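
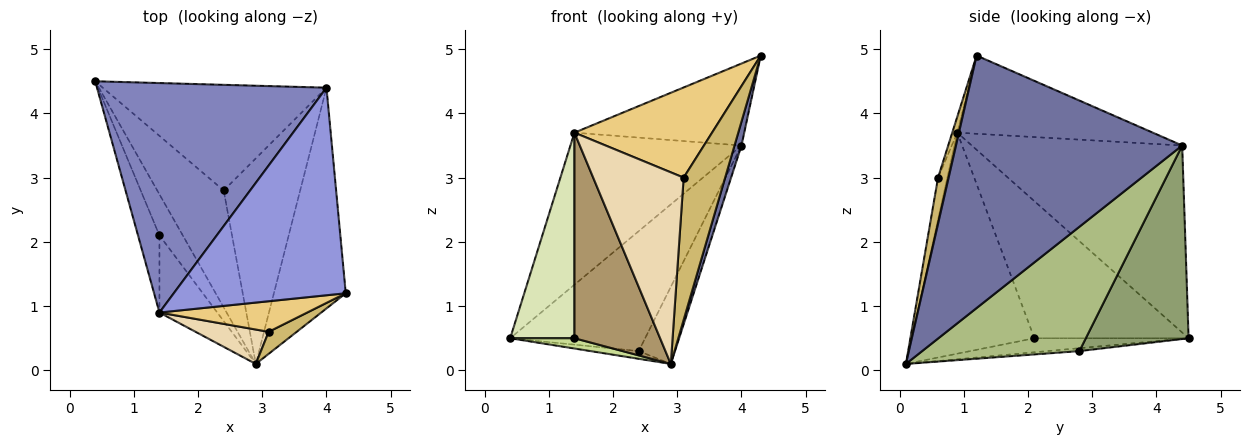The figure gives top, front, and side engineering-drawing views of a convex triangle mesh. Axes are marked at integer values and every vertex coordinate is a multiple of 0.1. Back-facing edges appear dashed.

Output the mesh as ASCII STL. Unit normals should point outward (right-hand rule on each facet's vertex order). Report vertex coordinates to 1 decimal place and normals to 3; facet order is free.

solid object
 facet normal 0.961 -0.030 -0.274
  outer loop
   vertex 4.0 4.4 3.5
   vertex 4.3 1.2 4.9
   vertex 2.9 0.1 0.1
  endloop
 endfacet
 facet normal -0.562 0.457 0.690
  outer loop
   vertex 1.4 0.9 3.7
   vertex 4.0 4.4 3.5
   vertex 0.4 4.5 0.5
  endloop
 endfacet
 facet normal -0.389 0.338 0.857
  outer loop
   vertex 1.4 0.9 3.7
   vertex 4.3 1.2 4.9
   vertex 4.0 4.4 3.5
  endloop
 endfacet
 facet normal -0.044 0.066 -0.997
  outer loop
   vertex 2.4 2.8 0.3
   vertex 2.9 0.1 0.1
   vertex 0.4 4.5 0.5
  endloop
 endfacet
 facet normal 0.496 0.651 -0.574
  outer loop
   vertex 2.4 2.8 0.3
   vertex 0.4 4.5 0.5
   vertex 4.0 4.4 3.5
  endloop
 endfacet
 facet normal 0.836 0.193 -0.514
  outer loop
   vertex 2.4 2.8 0.3
   vertex 4.0 4.4 3.5
   vertex 2.9 0.1 0.1
  endloop
 endfacet
 facet normal -0.503 -0.210 -0.838
  outer loop
   vertex 1.4 2.1 0.5
   vertex 0.4 4.5 0.5
   vertex 2.9 0.1 0.1
  endloop
 endfacet
 facet normal -0.914 -0.381 -0.143
  outer loop
   vertex 1.4 2.1 0.5
   vertex 1.4 0.9 3.7
   vertex 0.4 4.5 0.5
  endloop
 endfacet
 facet normal -0.802 -0.559 -0.210
  outer loop
   vertex 1.4 2.1 0.5
   vertex 2.9 0.1 0.1
   vertex 1.4 0.9 3.7
  endloop
 endfacet
 facet normal 0.244 -0.958 0.148
  outer loop
   vertex 3.1 0.6 3.0
   vertex 2.9 0.1 0.1
   vertex 4.3 1.2 4.9
  endloop
 endfacet
 facet normal -0.035 -0.946 0.321
  outer loop
   vertex 3.1 0.6 3.0
   vertex 4.3 1.2 4.9
   vertex 1.4 0.9 3.7
  endloop
 endfacet
 facet normal -0.100 -0.979 0.176
  outer loop
   vertex 3.1 0.6 3.0
   vertex 1.4 0.9 3.7
   vertex 2.9 0.1 0.1
  endloop
 endfacet
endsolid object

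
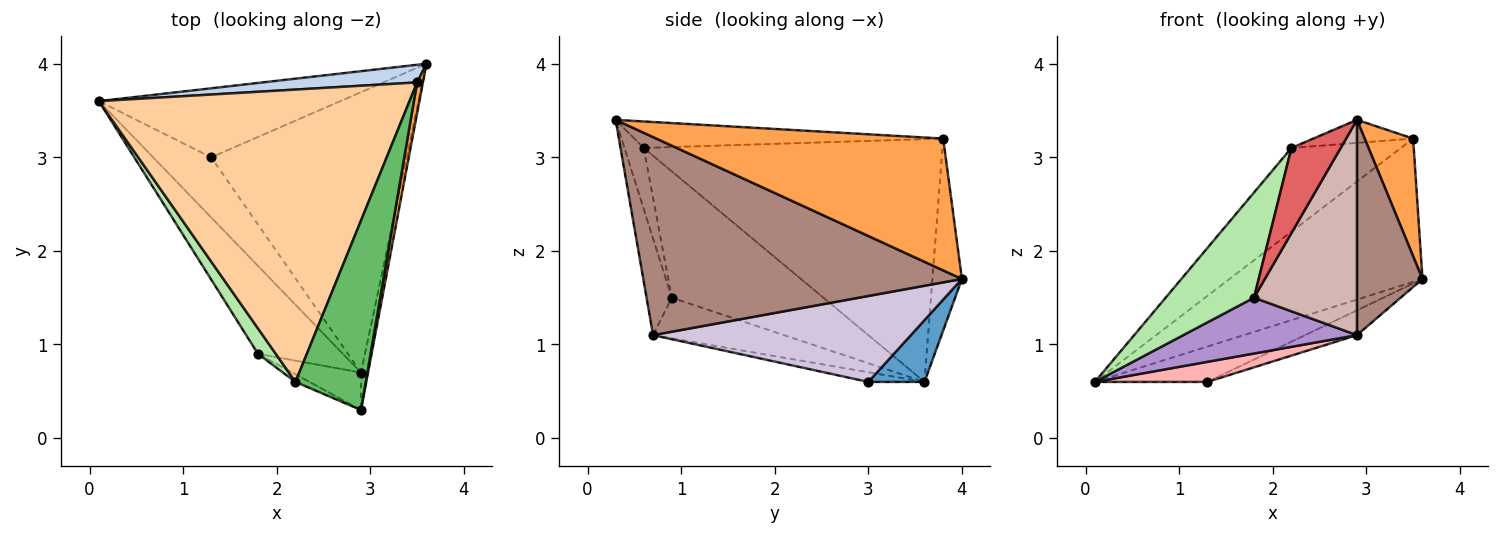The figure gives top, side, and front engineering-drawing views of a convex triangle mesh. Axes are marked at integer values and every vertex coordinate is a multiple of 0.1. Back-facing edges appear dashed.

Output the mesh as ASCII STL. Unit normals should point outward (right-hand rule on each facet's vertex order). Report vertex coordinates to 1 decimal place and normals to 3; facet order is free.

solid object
 facet normal 0.222 0.444 -0.868
  outer loop
   vertex 1.3 3.0 0.6
   vertex 0.1 3.6 0.6
   vertex 3.6 4.0 1.7
  endloop
 endfacet
 facet normal -0.150 0.981 0.121
  outer loop
   vertex 3.5 3.8 3.2
   vertex 3.6 4.0 1.7
   vertex 0.1 3.6 0.6
  endloop
 endfacet
 facet normal 0.985 -0.166 0.043
  outer loop
   vertex 3.5 3.8 3.2
   vertex 2.9 0.3 3.4
   vertex 3.6 4.0 1.7
  endloop
 endfacet
 facet normal -0.601 0.220 0.769
  outer loop
   vertex 2.2 0.6 3.1
   vertex 3.5 3.8 3.2
   vertex 0.1 3.6 0.6
  endloop
 endfacet
 facet normal -0.350 0.113 0.930
  outer loop
   vertex 2.2 0.6 3.1
   vertex 2.9 0.3 3.4
   vertex 3.5 3.8 3.2
  endloop
 endfacet
 facet normal -0.858 -0.500 0.121
  outer loop
   vertex 2.2 0.6 3.1
   vertex 0.1 3.6 0.6
   vertex 1.8 0.9 1.5
  endloop
 endfacet
 facet normal -0.362 -0.928 -0.084
  outer loop
   vertex 2.2 0.6 3.1
   vertex 1.8 0.9 1.5
   vertex 2.9 0.3 3.4
  endloop
 endfacet
 facet normal -0.156 -0.312 -0.937
  outer loop
   vertex 2.9 0.7 1.1
   vertex 0.1 3.6 0.6
   vertex 1.3 3.0 0.6
  endloop
 endfacet
 facet normal -0.375 -0.497 -0.783
  outer loop
   vertex 2.9 0.7 1.1
   vertex 1.8 0.9 1.5
   vertex 0.1 3.6 0.6
  endloop
 endfacet
 facet normal 0.401 0.081 -0.912
  outer loop
   vertex 2.9 0.7 1.1
   vertex 1.3 3.0 0.6
   vertex 3.6 4.0 1.7
  endloop
 endfacet
 facet normal 0.979 -0.201 -0.035
  outer loop
   vertex 2.9 0.7 1.1
   vertex 3.6 4.0 1.7
   vertex 2.9 0.3 3.4
  endloop
 endfacet
 facet normal -0.235 -0.958 -0.167
  outer loop
   vertex 2.9 0.7 1.1
   vertex 2.9 0.3 3.4
   vertex 1.8 0.9 1.5
  endloop
 endfacet
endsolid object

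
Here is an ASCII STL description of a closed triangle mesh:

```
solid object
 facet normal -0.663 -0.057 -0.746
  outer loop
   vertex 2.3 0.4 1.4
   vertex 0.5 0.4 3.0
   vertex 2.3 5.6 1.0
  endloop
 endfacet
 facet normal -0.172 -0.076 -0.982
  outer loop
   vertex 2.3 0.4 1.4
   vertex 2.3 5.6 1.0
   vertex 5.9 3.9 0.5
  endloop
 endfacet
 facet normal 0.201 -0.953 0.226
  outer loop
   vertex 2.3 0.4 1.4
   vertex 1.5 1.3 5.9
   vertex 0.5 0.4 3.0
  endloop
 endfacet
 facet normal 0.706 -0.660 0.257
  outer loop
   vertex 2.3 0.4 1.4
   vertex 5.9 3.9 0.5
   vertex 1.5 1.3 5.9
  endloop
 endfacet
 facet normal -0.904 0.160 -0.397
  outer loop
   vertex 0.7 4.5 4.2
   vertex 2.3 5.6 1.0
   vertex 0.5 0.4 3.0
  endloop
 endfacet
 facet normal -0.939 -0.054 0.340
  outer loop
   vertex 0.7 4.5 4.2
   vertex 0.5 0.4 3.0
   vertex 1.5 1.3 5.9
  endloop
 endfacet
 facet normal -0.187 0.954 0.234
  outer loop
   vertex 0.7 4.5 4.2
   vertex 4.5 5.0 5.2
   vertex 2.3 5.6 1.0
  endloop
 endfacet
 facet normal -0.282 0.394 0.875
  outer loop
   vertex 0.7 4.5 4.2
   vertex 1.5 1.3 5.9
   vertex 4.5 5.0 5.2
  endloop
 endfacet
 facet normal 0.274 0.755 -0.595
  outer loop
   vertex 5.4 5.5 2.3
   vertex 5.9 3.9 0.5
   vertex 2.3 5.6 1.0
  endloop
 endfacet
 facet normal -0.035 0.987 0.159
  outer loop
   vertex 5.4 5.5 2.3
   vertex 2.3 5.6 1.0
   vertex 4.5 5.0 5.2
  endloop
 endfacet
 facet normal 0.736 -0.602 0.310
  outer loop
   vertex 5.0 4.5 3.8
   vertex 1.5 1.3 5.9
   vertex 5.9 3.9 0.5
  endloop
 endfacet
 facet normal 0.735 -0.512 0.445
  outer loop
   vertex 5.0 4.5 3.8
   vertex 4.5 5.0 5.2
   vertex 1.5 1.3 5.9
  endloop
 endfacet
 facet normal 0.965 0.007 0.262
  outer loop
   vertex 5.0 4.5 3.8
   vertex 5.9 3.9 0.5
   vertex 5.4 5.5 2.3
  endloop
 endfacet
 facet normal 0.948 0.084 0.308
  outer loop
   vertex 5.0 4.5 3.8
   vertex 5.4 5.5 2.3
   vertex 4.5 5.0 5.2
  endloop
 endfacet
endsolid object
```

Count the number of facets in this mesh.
14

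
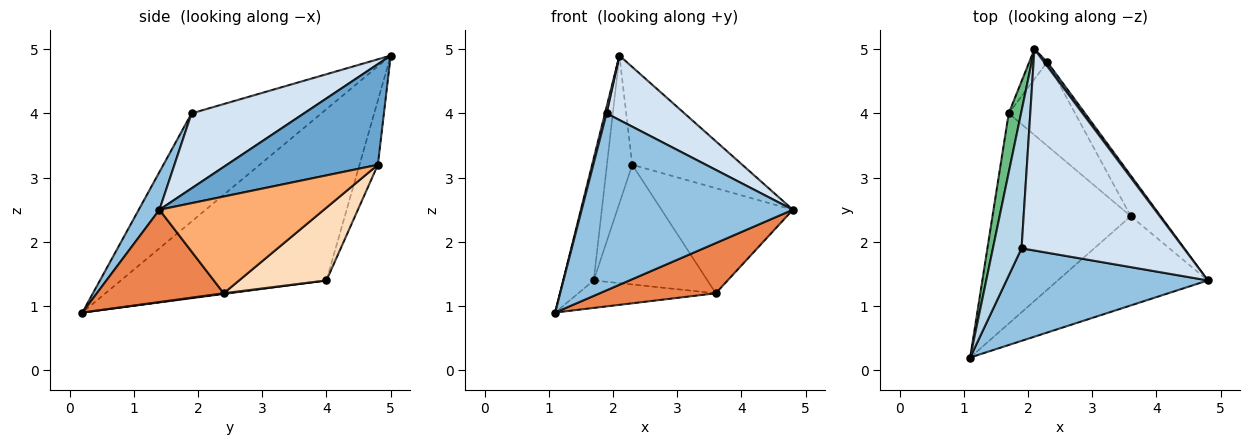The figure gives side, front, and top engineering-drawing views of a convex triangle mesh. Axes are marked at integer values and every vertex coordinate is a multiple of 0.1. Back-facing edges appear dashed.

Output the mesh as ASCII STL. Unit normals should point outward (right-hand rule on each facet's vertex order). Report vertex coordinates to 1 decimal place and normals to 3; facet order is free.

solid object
 facet normal 0.808 0.589 0.026
  outer loop
   vertex 2.3 4.8 3.2
   vertex 2.1 5.0 4.9
   vertex 4.8 1.4 2.5
  endloop
 endfacet
 facet normal 0.087 -0.883 0.462
  outer loop
   vertex 1.9 1.9 4.0
   vertex 1.1 0.2 0.9
   vertex 4.8 1.4 2.5
  endloop
 endfacet
 facet normal -0.967 -0.012 0.256
  outer loop
   vertex 1.9 1.9 4.0
   vertex 2.1 5.0 4.9
   vertex 1.1 0.2 0.9
  endloop
 endfacet
 facet normal 0.403 -0.279 0.872
  outer loop
   vertex 1.9 1.9 4.0
   vertex 4.8 1.4 2.5
   vertex 2.1 5.0 4.9
  endloop
 endfacet
 facet normal 0.472 -0.432 -0.768
  outer loop
   vertex 3.6 2.4 1.2
   vertex 4.8 1.4 2.5
   vertex 1.1 0.2 0.9
  endloop
 endfacet
 facet normal 0.760 0.607 -0.234
  outer loop
   vertex 3.6 2.4 1.2
   vertex 2.3 4.8 3.2
   vertex 4.8 1.4 2.5
  endloop
 endfacet
 facet normal 0.005 0.130 -0.992
  outer loop
   vertex 1.7 4.0 1.4
   vertex 3.6 2.4 1.2
   vertex 1.1 0.2 0.9
  endloop
 endfacet
 facet normal 0.533 0.693 -0.486
  outer loop
   vertex 1.7 4.0 1.4
   vertex 2.3 4.8 3.2
   vertex 3.6 2.4 1.2
  endloop
 endfacet
 facet normal -0.987 0.146 0.071
  outer loop
   vertex 1.7 4.0 1.4
   vertex 1.1 0.2 0.9
   vertex 2.1 5.0 4.9
  endloop
 endfacet
 facet normal -0.579 0.799 -0.162
  outer loop
   vertex 1.7 4.0 1.4
   vertex 2.1 5.0 4.9
   vertex 2.3 4.8 3.2
  endloop
 endfacet
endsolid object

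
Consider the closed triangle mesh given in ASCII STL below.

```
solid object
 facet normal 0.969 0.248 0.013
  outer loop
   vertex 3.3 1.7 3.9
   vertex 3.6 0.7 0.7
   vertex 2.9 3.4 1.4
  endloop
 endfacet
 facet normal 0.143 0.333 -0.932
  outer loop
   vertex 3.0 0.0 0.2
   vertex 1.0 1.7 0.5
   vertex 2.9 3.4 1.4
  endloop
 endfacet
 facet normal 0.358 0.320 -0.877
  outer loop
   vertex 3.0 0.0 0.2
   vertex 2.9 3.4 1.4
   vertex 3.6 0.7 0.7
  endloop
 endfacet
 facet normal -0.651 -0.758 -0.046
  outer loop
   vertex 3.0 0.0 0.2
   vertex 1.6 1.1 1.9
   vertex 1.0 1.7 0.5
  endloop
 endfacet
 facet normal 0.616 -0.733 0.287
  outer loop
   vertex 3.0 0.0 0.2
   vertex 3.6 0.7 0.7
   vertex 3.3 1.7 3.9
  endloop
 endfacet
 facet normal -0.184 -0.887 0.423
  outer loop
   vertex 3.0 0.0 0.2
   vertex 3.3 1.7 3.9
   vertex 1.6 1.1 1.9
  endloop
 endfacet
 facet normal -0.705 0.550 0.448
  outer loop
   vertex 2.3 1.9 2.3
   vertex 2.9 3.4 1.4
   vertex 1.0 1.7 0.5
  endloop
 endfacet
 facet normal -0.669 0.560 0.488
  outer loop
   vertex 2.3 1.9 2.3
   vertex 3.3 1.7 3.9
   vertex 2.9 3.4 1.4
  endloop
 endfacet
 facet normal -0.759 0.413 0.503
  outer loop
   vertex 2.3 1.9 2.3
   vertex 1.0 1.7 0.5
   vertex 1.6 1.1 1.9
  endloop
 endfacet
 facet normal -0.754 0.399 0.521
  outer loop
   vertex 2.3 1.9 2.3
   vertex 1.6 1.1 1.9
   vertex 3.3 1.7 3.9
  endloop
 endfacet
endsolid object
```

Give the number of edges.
15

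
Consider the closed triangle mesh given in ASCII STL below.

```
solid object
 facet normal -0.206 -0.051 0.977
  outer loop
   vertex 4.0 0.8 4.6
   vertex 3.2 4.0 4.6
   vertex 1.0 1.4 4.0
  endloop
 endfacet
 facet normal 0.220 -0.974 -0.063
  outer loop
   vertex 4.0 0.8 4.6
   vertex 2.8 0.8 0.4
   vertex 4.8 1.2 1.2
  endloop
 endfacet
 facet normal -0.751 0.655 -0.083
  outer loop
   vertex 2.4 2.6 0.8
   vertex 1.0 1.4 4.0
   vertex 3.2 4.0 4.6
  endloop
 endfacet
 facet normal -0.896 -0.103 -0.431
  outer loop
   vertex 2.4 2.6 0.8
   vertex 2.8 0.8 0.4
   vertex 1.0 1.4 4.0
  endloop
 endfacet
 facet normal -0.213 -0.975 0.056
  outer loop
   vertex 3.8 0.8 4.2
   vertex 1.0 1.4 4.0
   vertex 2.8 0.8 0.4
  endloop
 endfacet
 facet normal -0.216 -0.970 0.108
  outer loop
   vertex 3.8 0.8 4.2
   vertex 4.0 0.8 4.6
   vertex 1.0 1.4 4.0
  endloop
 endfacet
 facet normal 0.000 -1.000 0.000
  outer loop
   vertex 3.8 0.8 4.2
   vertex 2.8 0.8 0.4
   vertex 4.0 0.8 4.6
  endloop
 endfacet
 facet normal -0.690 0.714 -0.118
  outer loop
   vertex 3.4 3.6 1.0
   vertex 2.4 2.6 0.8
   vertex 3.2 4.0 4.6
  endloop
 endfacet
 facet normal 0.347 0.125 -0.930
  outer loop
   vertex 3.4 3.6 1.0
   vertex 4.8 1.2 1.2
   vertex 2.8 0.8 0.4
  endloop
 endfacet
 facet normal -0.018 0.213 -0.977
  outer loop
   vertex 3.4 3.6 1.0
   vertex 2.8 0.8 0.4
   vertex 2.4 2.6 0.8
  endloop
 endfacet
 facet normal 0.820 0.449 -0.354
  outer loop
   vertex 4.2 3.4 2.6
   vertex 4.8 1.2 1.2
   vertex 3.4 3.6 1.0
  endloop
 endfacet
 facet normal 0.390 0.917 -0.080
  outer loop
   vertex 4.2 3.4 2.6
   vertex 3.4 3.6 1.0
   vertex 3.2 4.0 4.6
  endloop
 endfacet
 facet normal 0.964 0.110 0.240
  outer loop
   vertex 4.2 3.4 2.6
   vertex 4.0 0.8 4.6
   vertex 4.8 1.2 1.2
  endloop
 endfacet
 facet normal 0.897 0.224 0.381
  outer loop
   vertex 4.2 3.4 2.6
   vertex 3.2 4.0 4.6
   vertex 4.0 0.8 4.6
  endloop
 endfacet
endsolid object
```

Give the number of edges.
21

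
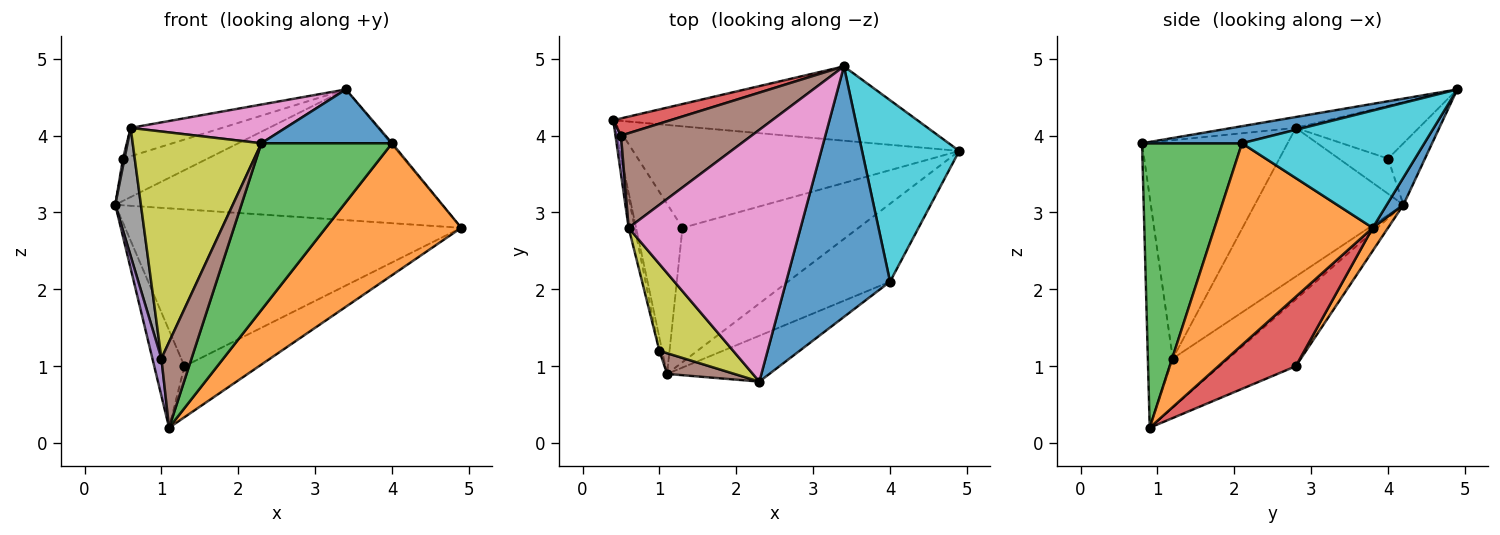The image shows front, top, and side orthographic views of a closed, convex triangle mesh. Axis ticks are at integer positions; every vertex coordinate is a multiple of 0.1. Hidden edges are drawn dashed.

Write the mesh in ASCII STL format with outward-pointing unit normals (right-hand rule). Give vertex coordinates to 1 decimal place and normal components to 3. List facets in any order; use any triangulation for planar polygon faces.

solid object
 facet normal 0.044 0.868 -0.494
  outer loop
   vertex 3.4 4.9 4.6
   vertex 4.9 3.8 2.8
   vertex 0.4 4.2 3.1
  endloop
 endfacet
 facet normal 0.038 0.839 -0.543
  outer loop
   vertex 1.3 2.8 1.0
   vertex 0.4 4.2 3.1
   vertex 4.9 3.8 2.8
  endloop
 endfacet
 facet normal -0.781 0.310 -0.542
  outer loop
   vertex 1.3 2.8 1.0
   vertex 1.1 0.9 0.2
   vertex 0.4 4.2 3.1
  endloop
 endfacet
 facet normal 0.346 0.333 -0.877
  outer loop
   vertex 1.3 2.8 1.0
   vertex 4.9 3.8 2.8
   vertex 1.1 0.9 0.2
  endloop
 endfacet
 facet normal -0.986 -0.160 -0.056
  outer loop
   vertex 1.0 1.2 1.1
   vertex 0.4 4.2 3.1
   vertex 1.1 0.9 0.2
  endloop
 endfacet
 facet normal -0.627 -0.757 0.183
  outer loop
   vertex 1.0 1.2 1.1
   vertex 1.1 0.9 0.2
   vertex 2.3 0.8 3.9
  endloop
 endfacet
 facet normal -0.062 -0.152 0.986
  outer loop
   vertex 0.6 2.8 4.1
   vertex 2.3 0.8 3.9
   vertex 3.4 4.9 4.6
  endloop
 endfacet
 facet normal -0.985 -0.170 -0.041
  outer loop
   vertex 0.6 2.8 4.1
   vertex 0.4 4.2 3.1
   vertex 1.0 1.2 1.1
  endloop
 endfacet
 facet normal -0.726 -0.642 0.246
  outer loop
   vertex 0.6 2.8 4.1
   vertex 1.0 1.2 1.1
   vertex 2.3 0.8 3.9
  endloop
 endfacet
 facet normal 0.770 0.005 0.638
  outer loop
   vertex 4.0 2.1 3.9
   vertex 4.9 3.8 2.8
   vertex 3.4 4.9 4.6
  endloop
 endfacet
 facet normal 0.159 -0.207 0.965
  outer loop
   vertex 4.0 2.1 3.9
   vertex 3.4 4.9 4.6
   vertex 2.3 0.8 3.9
  endloop
 endfacet
 facet normal 0.709 -0.607 -0.359
  outer loop
   vertex 4.0 2.1 3.9
   vertex 1.1 0.9 0.2
   vertex 4.9 3.8 2.8
  endloop
 endfacet
 facet normal 0.593 -0.776 -0.213
  outer loop
   vertex 4.0 2.1 3.9
   vertex 2.3 0.8 3.9
   vertex 1.1 0.9 0.2
  endloop
 endfacet
 facet normal -0.375 0.859 0.349
  outer loop
   vertex 0.5 4.0 3.7
   vertex 3.4 4.9 4.6
   vertex 0.4 4.2 3.1
  endloop
 endfacet
 facet normal -0.988 -0.031 0.154
  outer loop
   vertex 0.5 4.0 3.7
   vertex 0.4 4.2 3.1
   vertex 0.6 2.8 4.1
  endloop
 endfacet
 facet normal -0.360 0.268 0.894
  outer loop
   vertex 0.5 4.0 3.7
   vertex 0.6 2.8 4.1
   vertex 3.4 4.9 4.6
  endloop
 endfacet
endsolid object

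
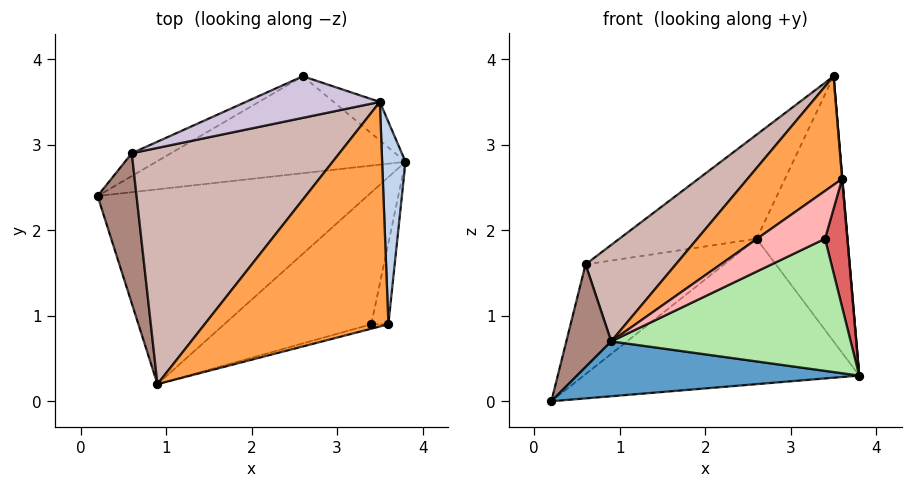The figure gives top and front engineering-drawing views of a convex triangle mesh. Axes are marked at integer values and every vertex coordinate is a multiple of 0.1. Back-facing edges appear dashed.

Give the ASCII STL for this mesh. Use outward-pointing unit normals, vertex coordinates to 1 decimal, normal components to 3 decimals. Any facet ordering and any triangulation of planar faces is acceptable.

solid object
 facet normal 0.110 -0.270 -0.957
  outer loop
   vertex 0.9 0.2 0.7
   vertex 0.2 2.4 0.0
   vertex 3.8 2.8 0.3
  endloop
 endfacet
 facet normal 0.996 -0.001 0.086
  outer loop
   vertex 3.6 0.9 2.6
   vertex 3.8 2.8 0.3
   vertex 3.5 3.5 3.8
  endloop
 endfacet
 facet normal -0.462 -0.386 0.798
  outer loop
   vertex 3.6 0.9 2.6
   vertex 3.5 3.5 3.8
   vertex 0.9 0.2 0.7
  endloop
 endfacet
 facet normal -0.046 0.831 -0.554
  outer loop
   vertex 2.6 3.8 1.9
   vertex 3.8 2.8 0.3
   vertex 0.2 2.4 0.0
  endloop
 endfacet
 facet normal 0.535 0.836 -0.121
  outer loop
   vertex 2.6 3.8 1.9
   vertex 3.5 3.5 3.8
   vertex 3.8 2.8 0.3
  endloop
 endfacet
 facet normal 0.473 -0.624 -0.622
  outer loop
   vertex 3.4 0.9 1.9
   vertex 0.9 0.2 0.7
   vertex 3.8 2.8 0.3
  endloop
 endfacet
 facet normal 0.882 -0.398 -0.252
  outer loop
   vertex 3.4 0.9 1.9
   vertex 3.8 2.8 0.3
   vertex 3.6 0.9 2.6
  endloop
 endfacet
 facet normal 0.307 -0.947 -0.088
  outer loop
   vertex 3.4 0.9 1.9
   vertex 3.6 0.9 2.6
   vertex 0.9 0.2 0.7
  endloop
 endfacet
 facet normal -0.379 0.906 -0.188
  outer loop
   vertex 0.6 2.9 1.6
   vertex 2.6 3.8 1.9
   vertex 0.2 2.4 0.0
  endloop
 endfacet
 facet normal -0.428 0.839 0.335
  outer loop
   vertex 0.6 2.9 1.6
   vertex 3.5 3.5 3.8
   vertex 2.6 3.8 1.9
  endloop
 endfacet
 facet normal -0.933 -0.203 0.297
  outer loop
   vertex 0.6 2.9 1.6
   vertex 0.2 2.4 0.0
   vertex 0.9 0.2 0.7
  endloop
 endfacet
 facet normal -0.529 -0.321 0.785
  outer loop
   vertex 0.6 2.9 1.6
   vertex 0.9 0.2 0.7
   vertex 3.5 3.5 3.8
  endloop
 endfacet
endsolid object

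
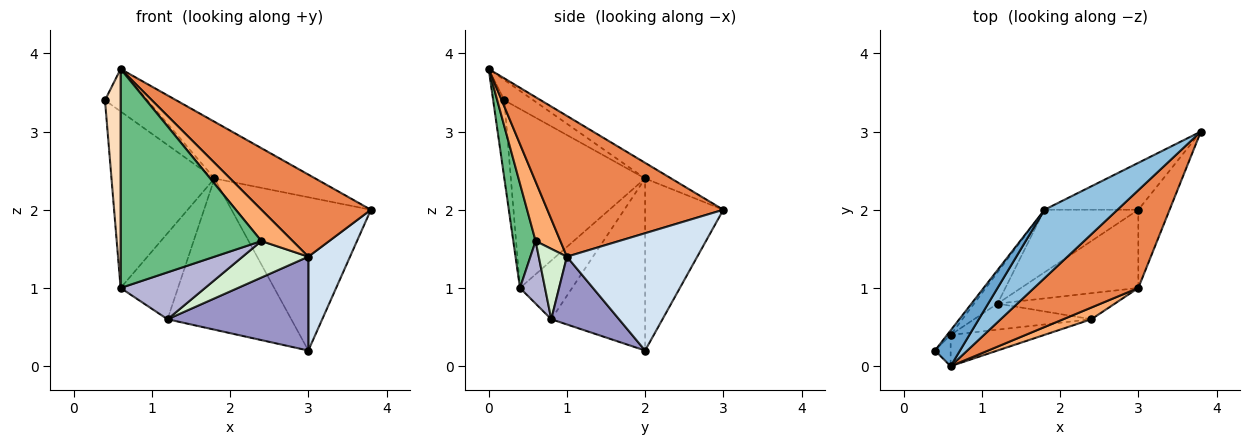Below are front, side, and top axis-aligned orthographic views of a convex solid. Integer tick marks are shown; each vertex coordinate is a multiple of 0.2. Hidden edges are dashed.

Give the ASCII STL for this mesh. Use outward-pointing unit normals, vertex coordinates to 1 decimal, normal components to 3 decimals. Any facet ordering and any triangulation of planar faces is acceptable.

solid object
 facet normal -0.464 0.678 0.571
  outer loop
   vertex 1.8 2.0 2.4
   vertex 0.4 0.2 3.4
   vertex 0.6 0.0 3.8
  endloop
 endfacet
 facet normal -0.163 0.630 0.760
  outer loop
   vertex 1.8 2.0 2.4
   vertex 0.6 0.0 3.8
   vertex 3.8 3.0 2.0
  endloop
 endfacet
 facet normal -0.473 0.843 -0.258
  outer loop
   vertex 1.8 2.0 2.4
   vertex 3.8 3.0 2.0
   vertex 3.0 2.0 0.2
  endloop
 endfacet
 facet normal 0.923 -0.295 -0.246
  outer loop
   vertex 3.0 1.0 1.4
   vertex 3.0 2.0 0.2
   vertex 3.8 3.0 2.0
  endloop
 endfacet
 facet normal 0.719 -0.447 0.532
  outer loop
   vertex 3.0 1.0 1.4
   vertex 3.8 3.0 2.0
   vertex 0.6 0.0 3.8
  endloop
 endfacet
 facet normal 0.595 -0.752 0.282
  outer loop
   vertex 3.0 1.0 1.4
   vertex 0.6 0.0 3.8
   vertex 2.4 0.6 1.6
  endloop
 endfacet
 facet normal -0.793 0.609 -0.015
  outer loop
   vertex 0.6 0.4 1.0
   vertex 0.4 0.2 3.4
   vertex 1.8 2.0 2.4
  endloop
 endfacet
 facet normal -0.577 -0.808 -0.115
  outer loop
   vertex 0.6 0.4 1.0
   vertex 0.6 0.0 3.8
   vertex 0.4 0.2 3.4
  endloop
 endfacet
 facet normal 0.155 -0.978 -0.140
  outer loop
   vertex 0.6 0.4 1.0
   vertex 2.4 0.6 1.6
   vertex 0.6 0.0 3.8
  endloop
 endfacet
 facet normal -0.574 0.757 -0.313
  outer loop
   vertex 1.2 0.8 0.6
   vertex 1.8 2.0 2.4
   vertex 3.0 2.0 0.2
  endloop
 endfacet
 facet normal -0.650 0.715 -0.260
  outer loop
   vertex 1.2 0.8 0.6
   vertex 0.6 0.4 1.0
   vertex 1.8 2.0 2.4
  endloop
 endfacet
 facet normal 0.329 -0.768 -0.549
  outer loop
   vertex 1.2 0.8 0.6
   vertex 3.0 1.0 1.4
   vertex 2.4 0.6 1.6
  endloop
 endfacet
 facet normal 0.347 -0.721 -0.600
  outer loop
   vertex 1.2 0.8 0.6
   vertex 3.0 2.0 0.2
   vertex 3.0 1.0 1.4
  endloop
 endfacet
 facet normal 0.251 -0.846 -0.470
  outer loop
   vertex 1.2 0.8 0.6
   vertex 2.4 0.6 1.6
   vertex 0.6 0.4 1.0
  endloop
 endfacet
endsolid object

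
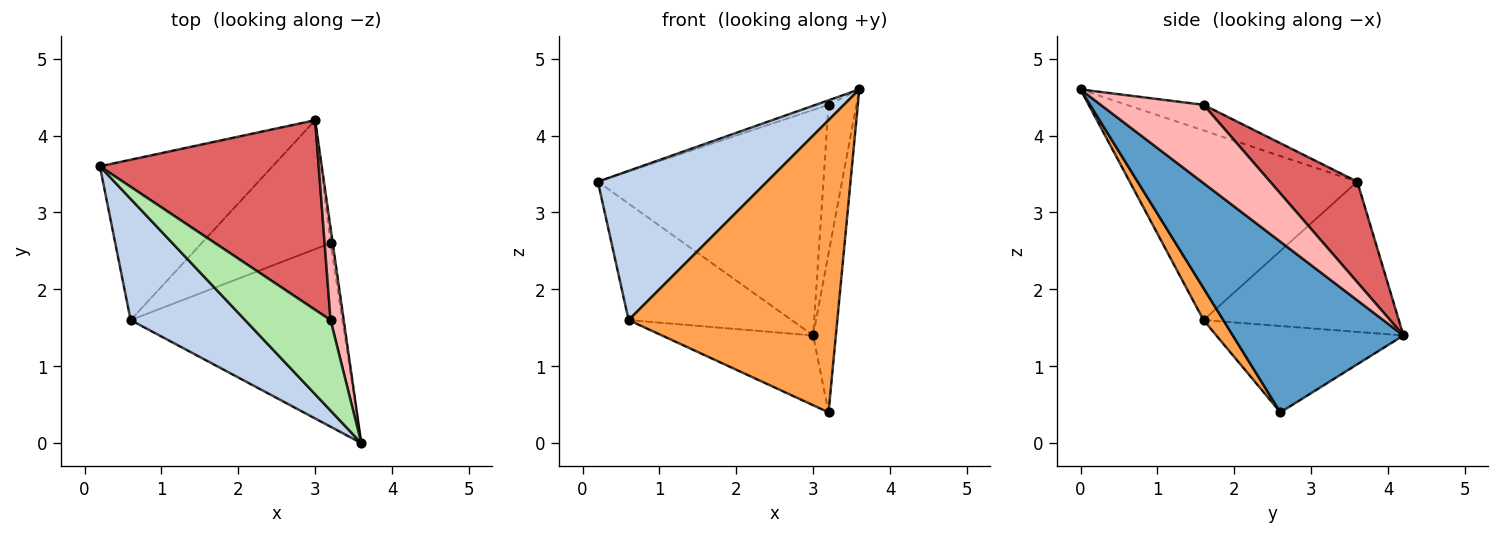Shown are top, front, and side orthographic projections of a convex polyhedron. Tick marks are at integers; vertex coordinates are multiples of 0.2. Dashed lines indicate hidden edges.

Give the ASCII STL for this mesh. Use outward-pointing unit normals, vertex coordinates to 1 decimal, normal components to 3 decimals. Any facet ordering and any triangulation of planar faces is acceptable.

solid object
 facet normal 0.991 0.132 -0.013
  outer loop
   vertex 3.2 2.6 0.4
   vertex 3.0 4.2 1.4
   vertex 3.6 0.0 4.6
  endloop
 endfacet
 facet normal -0.722 -0.537 0.436
  outer loop
   vertex 0.6 1.6 1.6
   vertex 3.6 0.0 4.6
   vertex 0.2 3.6 3.4
  endloop
 endfacet
 facet normal 0.080 -0.844 -0.530
  outer loop
   vertex 0.6 1.6 1.6
   vertex 3.2 2.6 0.4
   vertex 3.6 0.0 4.6
  endloop
 endfacet
 facet normal -0.576 0.480 -0.662
  outer loop
   vertex 0.6 1.6 1.6
   vertex 0.2 3.6 3.4
   vertex 3.0 4.2 1.4
  endloop
 endfacet
 facet normal -0.507 0.410 -0.758
  outer loop
   vertex 0.6 1.6 1.6
   vertex 3.0 4.2 1.4
   vertex 3.2 2.6 0.4
  endloop
 endfacet
 facet normal -0.287 0.048 0.957
  outer loop
   vertex 3.2 1.6 4.4
   vertex 0.2 3.6 3.4
   vertex 3.6 0.0 4.6
  endloop
 endfacet
 facet normal 0.284 0.734 0.617
  outer loop
   vertex 3.2 1.6 4.4
   vertex 3.0 4.2 1.4
   vertex 0.2 3.6 3.4
  endloop
 endfacet
 facet normal 0.953 0.258 0.160
  outer loop
   vertex 3.2 1.6 4.4
   vertex 3.6 0.0 4.6
   vertex 3.0 4.2 1.4
  endloop
 endfacet
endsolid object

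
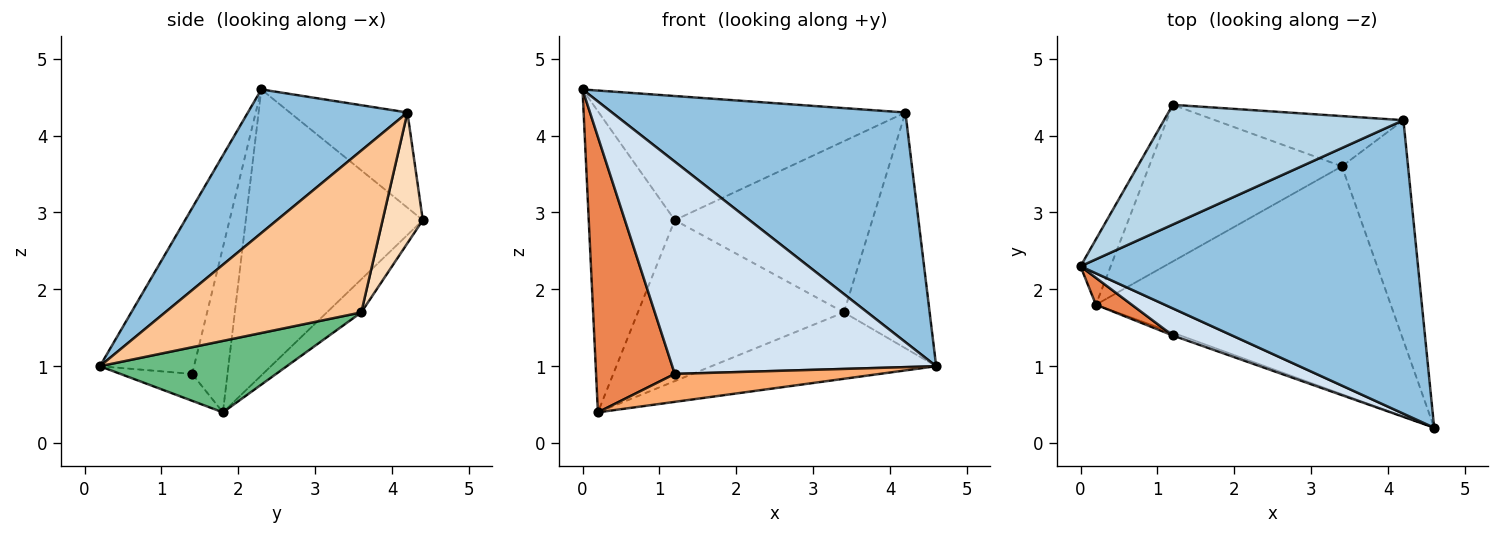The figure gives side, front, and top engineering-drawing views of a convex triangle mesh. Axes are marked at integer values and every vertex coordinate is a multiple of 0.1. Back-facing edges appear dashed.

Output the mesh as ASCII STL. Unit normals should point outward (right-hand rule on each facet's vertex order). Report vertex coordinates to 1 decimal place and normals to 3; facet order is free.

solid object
 facet normal -0.895 0.435 -0.094
  outer loop
   vertex 0.2 1.8 0.4
   vertex 0.0 2.3 4.6
   vertex 1.2 4.4 2.9
  endloop
 endfacet
 facet normal 0.318 -0.584 0.747
  outer loop
   vertex 4.2 4.2 4.3
   vertex 0.0 2.3 4.6
   vertex 4.6 0.2 1.0
  endloop
 endfacet
 facet normal -0.266 0.694 0.669
  outer loop
   vertex 4.2 4.2 4.3
   vertex 1.2 4.4 2.9
   vertex 0.0 2.3 4.6
  endloop
 endfacet
 facet normal -0.334 -0.935 0.119
  outer loop
   vertex 1.2 1.4 0.9
   vertex 4.6 0.2 1.0
   vertex 0.0 2.3 4.6
  endloop
 endfacet
 facet normal -0.408 -0.909 0.089
  outer loop
   vertex 1.2 1.4 0.9
   vertex 0.0 2.3 4.6
   vertex 0.2 1.8 0.4
  endloop
 endfacet
 facet normal -0.329 -0.940 -0.094
  outer loop
   vertex 1.2 1.4 0.9
   vertex 0.2 1.8 0.4
   vertex 4.6 0.2 1.0
  endloop
 endfacet
 facet normal 0.858 0.375 -0.351
  outer loop
   vertex 3.4 3.6 1.7
   vertex 4.2 4.2 4.3
   vertex 4.6 0.2 1.0
  endloop
 endfacet
 facet normal 0.192 0.942 -0.276
  outer loop
   vertex 3.4 3.6 1.7
   vertex 1.2 4.4 2.9
   vertex 4.2 4.2 4.3
  endloop
 endfacet
 facet normal 0.227 0.272 -0.935
  outer loop
   vertex 3.4 3.6 1.7
   vertex 4.6 0.2 1.0
   vertex 0.2 1.8 0.4
  endloop
 endfacet
 facet normal -0.119 0.712 -0.692
  outer loop
   vertex 3.4 3.6 1.7
   vertex 0.2 1.8 0.4
   vertex 1.2 4.4 2.9
  endloop
 endfacet
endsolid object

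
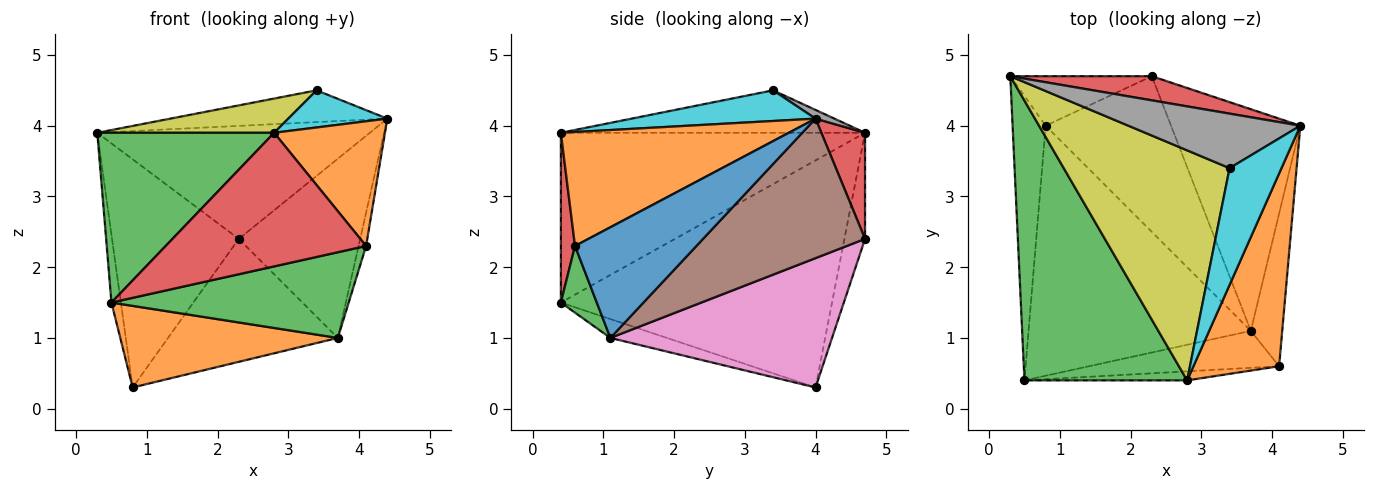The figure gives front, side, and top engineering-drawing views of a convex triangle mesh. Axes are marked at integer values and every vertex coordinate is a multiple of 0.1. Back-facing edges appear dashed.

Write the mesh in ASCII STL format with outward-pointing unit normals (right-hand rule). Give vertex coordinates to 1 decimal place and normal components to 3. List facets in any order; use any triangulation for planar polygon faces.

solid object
 facet normal -0.989 0.034 -0.144
  outer loop
   vertex 0.8 4.0 0.3
   vertex 0.5 0.4 1.5
   vertex 0.3 4.7 3.9
  endloop
 endfacet
 facet normal -0.080 -0.309 -0.948
  outer loop
   vertex 3.7 1.1 1.0
   vertex 0.5 0.4 1.5
   vertex 0.8 4.0 0.3
  endloop
 endfacet
 facet normal -0.666 -0.387 0.638
  outer loop
   vertex 2.8 0.4 3.9
   vertex 0.3 4.7 3.9
   vertex 0.5 0.4 1.5
  endloop
 endfacet
 facet normal 0.155 0.966 0.206
  outer loop
   vertex 2.3 4.7 2.4
   vertex 0.3 4.7 3.9
   vertex 4.4 4.0 4.1
  endloop
 endfacet
 facet normal -0.157 0.965 -0.209
  outer loop
   vertex 2.3 4.7 2.4
   vertex 0.8 4.0 0.3
   vertex 0.3 4.7 3.9
  endloop
 endfacet
 facet normal 0.643 0.482 -0.596
  outer loop
   vertex 2.3 4.7 2.4
   vertex 4.4 4.0 4.1
   vertex 3.7 1.1 1.0
  endloop
 endfacet
 facet normal 0.629 0.482 -0.610
  outer loop
   vertex 2.3 4.7 2.4
   vertex 3.7 1.1 1.0
   vertex 0.8 4.0 0.3
  endloop
 endfacet
 facet normal 0.044 0.503 0.863
  outer loop
   vertex 3.4 3.4 4.5
   vertex 4.4 4.0 4.1
   vertex 0.3 4.7 3.9
  endloop
 endfacet
 facet normal -0.245 -0.143 0.959
  outer loop
   vertex 3.4 3.4 4.5
   vertex 0.3 4.7 3.9
   vertex 2.8 0.4 3.9
  endloop
 endfacet
 facet normal 0.491 -0.264 0.830
  outer loop
   vertex 3.4 3.4 4.5
   vertex 2.8 0.4 3.9
   vertex 4.4 4.0 4.1
  endloop
 endfacet
 facet normal 0.960 0.060 -0.273
  outer loop
   vertex 4.1 0.6 2.3
   vertex 3.7 1.1 1.0
   vertex 4.4 4.0 4.1
  endloop
 endfacet
 facet normal 0.745 -0.362 0.560
  outer loop
   vertex 4.1 0.6 2.3
   vertex 4.4 4.0 4.1
   vertex 2.8 0.4 3.9
  endloop
 endfacet
 facet normal 0.138 -0.910 -0.392
  outer loop
   vertex 4.1 0.6 2.3
   vertex 0.5 0.4 1.5
   vertex 3.7 1.1 1.0
  endloop
 endfacet
 facet normal 0.070 -0.995 -0.067
  outer loop
   vertex 4.1 0.6 2.3
   vertex 2.8 0.4 3.9
   vertex 0.5 0.4 1.5
  endloop
 endfacet
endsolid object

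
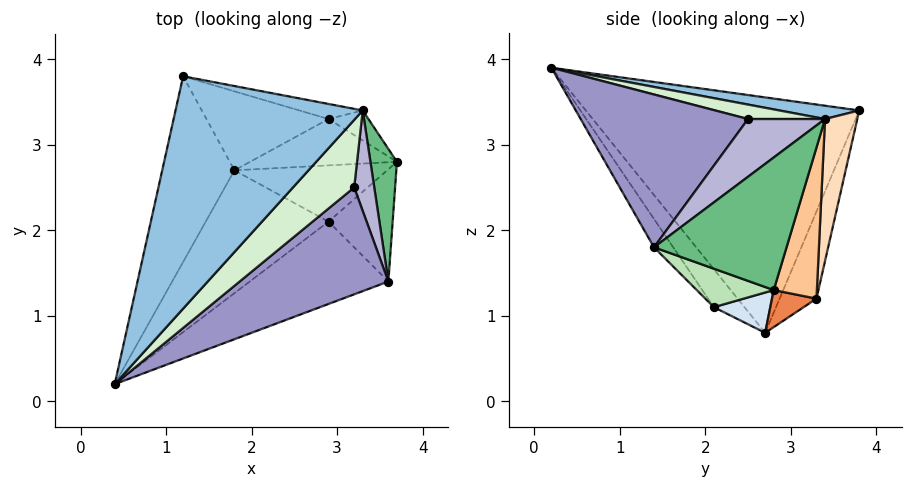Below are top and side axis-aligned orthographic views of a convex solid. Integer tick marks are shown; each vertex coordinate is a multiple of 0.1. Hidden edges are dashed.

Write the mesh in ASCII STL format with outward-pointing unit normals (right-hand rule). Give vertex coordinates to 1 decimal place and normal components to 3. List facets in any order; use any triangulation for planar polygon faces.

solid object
 facet normal -0.942 0.169 -0.289
  outer loop
   vertex 1.8 2.7 0.8
   vertex 0.4 0.2 3.9
   vertex 1.2 3.8 3.4
  endloop
 endfacet
 facet normal 0.070 0.122 0.990
  outer loop
   vertex 3.3 3.4 3.3
   vertex 1.2 3.8 3.4
   vertex 0.4 0.2 3.9
  endloop
 endfacet
 facet normal -0.207 -0.714 -0.669
  outer loop
   vertex 2.9 2.1 1.1
   vertex 0.4 0.2 3.9
   vertex 1.8 2.7 0.8
  endloop
 endfacet
 facet normal 0.255 -0.015 -0.967
  outer loop
   vertex 2.9 2.1 1.1
   vertex 1.8 2.7 0.8
   vertex 3.7 2.8 1.3
  endloop
 endfacet
 facet normal 0.240 0.194 -0.951
  outer loop
   vertex 2.9 3.3 1.2
   vertex 3.7 2.8 1.3
   vertex 1.8 2.7 0.8
  endloop
 endfacet
 facet normal -0.307 0.849 -0.430
  outer loop
   vertex 2.9 3.3 1.2
   vertex 1.8 2.7 0.8
   vertex 1.2 3.8 3.4
  endloop
 endfacet
 facet normal 0.537 0.831 -0.142
  outer loop
   vertex 2.9 3.3 1.2
   vertex 3.3 3.4 3.3
   vertex 3.7 2.8 1.3
  endloop
 endfacet
 facet normal 0.183 0.980 -0.081
  outer loop
   vertex 2.9 3.3 1.2
   vertex 1.2 3.8 3.4
   vertex 3.3 3.4 3.3
  endloop
 endfacet
 facet normal 0.981 0.000 0.196
  outer loop
   vertex 3.6 1.4 1.8
   vertex 3.7 2.8 1.3
   vertex 3.3 3.4 3.3
  endloop
 endfacet
 facet normal -0.130 -0.763 -0.633
  outer loop
   vertex 3.6 1.4 1.8
   vertex 0.4 0.2 3.9
   vertex 2.9 2.1 1.1
  endloop
 endfacet
 facet normal 0.487 -0.324 -0.811
  outer loop
   vertex 3.6 1.4 1.8
   vertex 2.9 2.1 1.1
   vertex 3.7 2.8 1.3
  endloop
 endfacet
 facet normal 0.229 -0.025 0.973
  outer loop
   vertex 3.2 2.5 3.3
   vertex 3.3 3.4 3.3
   vertex 0.4 0.2 3.9
  endloop
 endfacet
 facet normal 0.590 -0.568 0.574
  outer loop
   vertex 3.2 2.5 3.3
   vertex 0.4 0.2 3.9
   vertex 3.6 1.4 1.8
  endloop
 endfacet
 facet normal 0.939 -0.104 0.327
  outer loop
   vertex 3.2 2.5 3.3
   vertex 3.6 1.4 1.8
   vertex 3.3 3.4 3.3
  endloop
 endfacet
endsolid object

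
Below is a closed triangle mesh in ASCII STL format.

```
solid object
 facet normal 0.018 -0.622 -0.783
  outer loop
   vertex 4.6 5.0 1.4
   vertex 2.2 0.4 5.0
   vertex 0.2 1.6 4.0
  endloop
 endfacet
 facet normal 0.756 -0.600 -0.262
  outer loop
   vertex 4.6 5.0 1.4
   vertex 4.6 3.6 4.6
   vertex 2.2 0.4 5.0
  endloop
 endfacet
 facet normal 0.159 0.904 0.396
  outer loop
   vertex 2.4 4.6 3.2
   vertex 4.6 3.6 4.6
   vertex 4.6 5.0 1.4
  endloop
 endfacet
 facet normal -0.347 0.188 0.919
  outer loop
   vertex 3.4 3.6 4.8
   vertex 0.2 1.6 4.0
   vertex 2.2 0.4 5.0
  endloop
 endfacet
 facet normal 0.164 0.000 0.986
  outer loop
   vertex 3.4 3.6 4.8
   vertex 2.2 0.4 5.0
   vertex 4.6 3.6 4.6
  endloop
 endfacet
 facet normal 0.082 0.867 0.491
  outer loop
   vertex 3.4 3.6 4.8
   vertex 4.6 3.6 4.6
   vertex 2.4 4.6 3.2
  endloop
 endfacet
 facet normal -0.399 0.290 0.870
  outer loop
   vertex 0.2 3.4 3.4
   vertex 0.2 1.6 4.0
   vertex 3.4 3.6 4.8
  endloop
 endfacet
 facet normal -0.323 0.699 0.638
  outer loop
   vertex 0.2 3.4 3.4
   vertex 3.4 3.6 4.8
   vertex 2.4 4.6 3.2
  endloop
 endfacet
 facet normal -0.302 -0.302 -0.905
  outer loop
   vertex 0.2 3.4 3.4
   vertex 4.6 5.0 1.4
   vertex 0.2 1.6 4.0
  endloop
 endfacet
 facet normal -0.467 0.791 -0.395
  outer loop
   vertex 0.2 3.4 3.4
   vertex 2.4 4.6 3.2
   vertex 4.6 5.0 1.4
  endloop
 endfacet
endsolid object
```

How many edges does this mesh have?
15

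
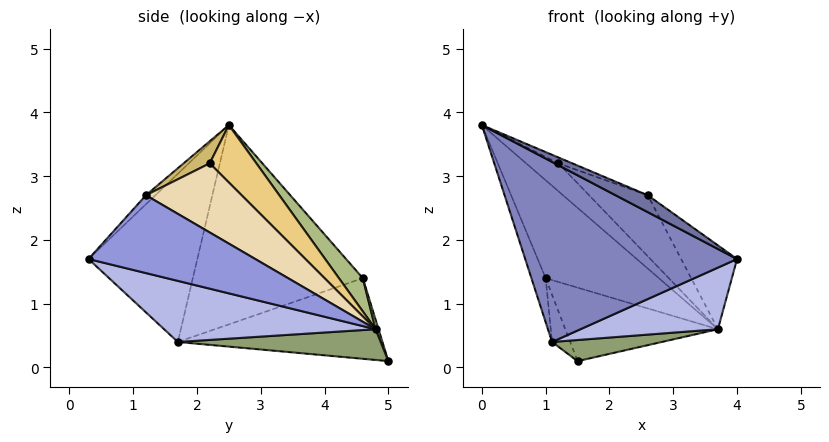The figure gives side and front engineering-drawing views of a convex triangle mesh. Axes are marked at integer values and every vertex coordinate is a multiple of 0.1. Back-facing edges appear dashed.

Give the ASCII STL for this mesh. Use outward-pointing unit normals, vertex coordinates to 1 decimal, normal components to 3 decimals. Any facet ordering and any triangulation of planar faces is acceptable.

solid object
 facet normal -0.254 -0.868 0.426
  outer loop
   vertex 2.6 1.2 2.7
   vertex 0.0 2.5 3.8
   vertex 4.0 0.3 1.7
  endloop
 endfacet
 facet normal -0.456 -0.888 0.061
  outer loop
   vertex 1.1 1.7 0.4
   vertex 4.0 0.3 1.7
   vertex 0.0 2.5 3.8
  endloop
 endfacet
 facet normal 0.657 0.220 0.721
  outer loop
   vertex 3.7 4.8 0.6
   vertex 2.6 1.2 2.7
   vertex 4.0 0.3 1.7
  endloop
 endfacet
 facet normal 0.316 -0.205 -0.926
  outer loop
   vertex 3.7 4.8 0.6
   vertex 4.0 0.3 1.7
   vertex 1.1 1.7 0.4
  endloop
 endfacet
 facet normal 0.210 -0.114 -0.971
  outer loop
   vertex 3.7 4.8 0.6
   vertex 1.1 1.7 0.4
   vertex 1.5 5.0 0.1
  endloop
 endfacet
 facet normal 0.150 0.712 0.686
  outer loop
   vertex 1.0 4.6 1.4
   vertex 0.0 2.5 3.8
   vertex 3.7 4.8 0.6
  endloop
 endfacet
 facet normal 0.018 0.954 0.300
  outer loop
   vertex 1.0 4.6 1.4
   vertex 3.7 4.8 0.6
   vertex 1.5 5.0 0.1
  endloop
 endfacet
 facet normal -0.943 0.079 -0.324
  outer loop
   vertex 1.0 4.6 1.4
   vertex 1.1 1.7 0.4
   vertex 0.0 2.5 3.8
  endloop
 endfacet
 facet normal -0.938 0.083 -0.335
  outer loop
   vertex 1.0 4.6 1.4
   vertex 1.5 5.0 0.1
   vertex 1.1 1.7 0.4
  endloop
 endfacet
 facet normal 0.483 0.258 0.837
  outer loop
   vertex 1.2 2.2 3.2
   vertex 0.0 2.5 3.8
   vertex 2.6 1.2 2.7
  endloop
 endfacet
 facet normal 0.487 0.337 0.806
  outer loop
   vertex 1.2 2.2 3.2
   vertex 3.7 4.8 0.6
   vertex 0.0 2.5 3.8
  endloop
 endfacet
 facet normal 0.509 0.312 0.802
  outer loop
   vertex 1.2 2.2 3.2
   vertex 2.6 1.2 2.7
   vertex 3.7 4.8 0.6
  endloop
 endfacet
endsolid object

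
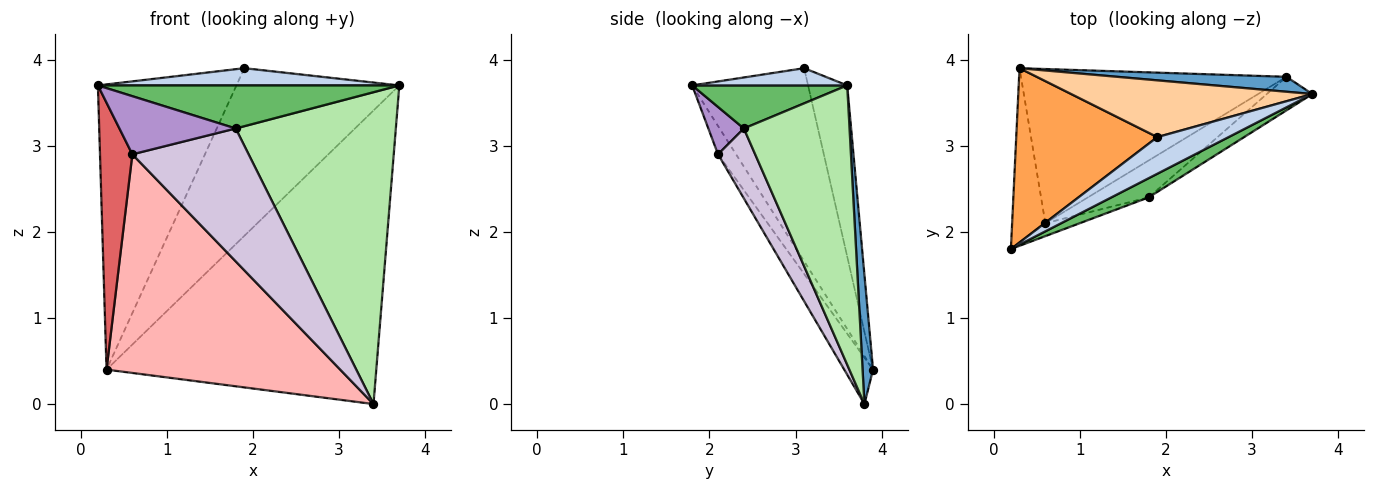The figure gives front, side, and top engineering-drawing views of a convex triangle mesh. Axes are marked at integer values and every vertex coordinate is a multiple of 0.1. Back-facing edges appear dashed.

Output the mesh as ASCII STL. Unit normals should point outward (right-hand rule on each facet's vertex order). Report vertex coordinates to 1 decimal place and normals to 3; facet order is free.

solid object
 facet normal 0.039 0.998 0.051
  outer loop
   vertex 3.4 3.8 0.0
   vertex 0.3 3.9 0.4
   vertex 3.7 3.6 3.7
  endloop
 endfacet
 facet normal 0.214 -0.415 0.884
  outer loop
   vertex 1.9 3.1 3.9
   vertex 0.2 1.8 3.7
   vertex 3.7 3.6 3.7
  endloop
 endfacet
 facet normal -0.581 0.695 0.424
  outer loop
   vertex 1.9 3.1 3.9
   vertex 0.3 3.9 0.4
   vertex 0.2 1.8 3.7
  endloop
 endfacet
 facet normal -0.222 0.924 0.313
  outer loop
   vertex 1.9 3.1 3.9
   vertex 3.7 3.6 3.7
   vertex 0.3 3.9 0.4
  endloop
 endfacet
 facet normal 0.425 -0.827 0.368
  outer loop
   vertex 1.8 2.4 3.2
   vertex 3.7 3.6 3.7
   vertex 0.2 1.8 3.7
  endloop
 endfacet
 facet normal 0.549 -0.831 -0.089
  outer loop
   vertex 1.8 2.4 3.2
   vertex 3.4 3.8 0.0
   vertex 3.7 3.6 3.7
  endloop
 endfacet
 facet normal -0.422 -0.759 -0.496
  outer loop
   vertex 0.6 2.1 2.9
   vertex 0.2 1.8 3.7
   vertex 0.3 3.9 0.4
  endloop
 endfacet
 facet normal -0.100 -0.813 -0.573
  outer loop
   vertex 0.6 2.1 2.9
   vertex 0.3 3.9 0.4
   vertex 3.4 3.8 0.0
  endloop
 endfacet
 facet normal 0.286 -0.935 -0.208
  outer loop
   vertex 0.6 2.1 2.9
   vertex 1.8 2.4 3.2
   vertex 0.2 1.8 3.7
  endloop
 endfacet
 facet normal 0.294 -0.921 -0.256
  outer loop
   vertex 0.6 2.1 2.9
   vertex 3.4 3.8 0.0
   vertex 1.8 2.4 3.2
  endloop
 endfacet
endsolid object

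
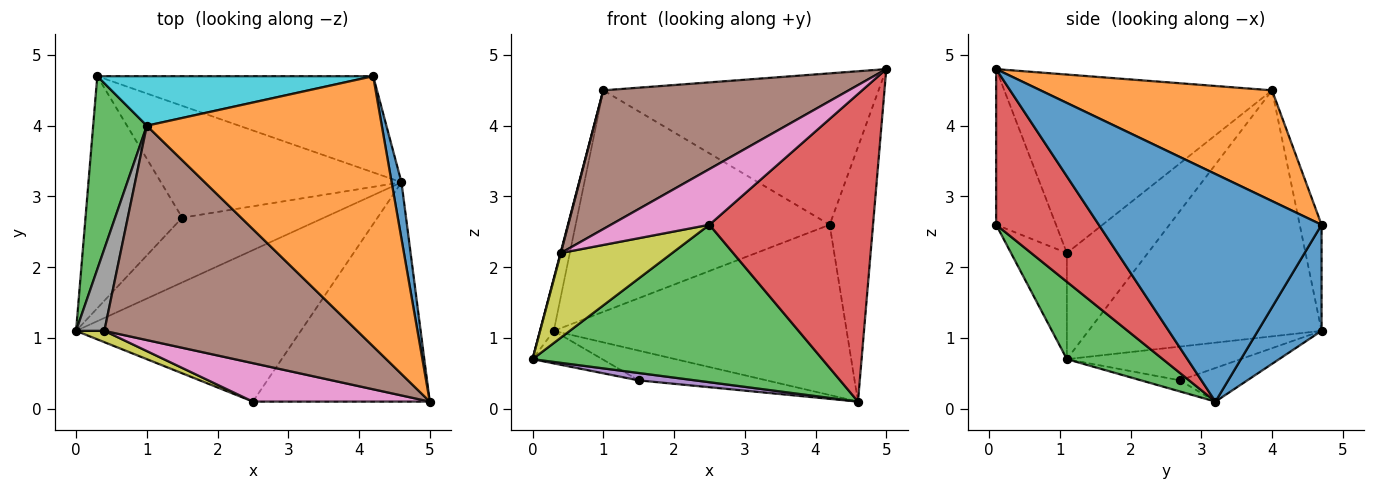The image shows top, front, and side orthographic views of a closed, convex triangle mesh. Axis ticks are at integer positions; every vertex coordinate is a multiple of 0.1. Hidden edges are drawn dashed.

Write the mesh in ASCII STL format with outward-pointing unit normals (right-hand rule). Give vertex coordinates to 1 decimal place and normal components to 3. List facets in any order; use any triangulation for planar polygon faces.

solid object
 facet normal 0.981 0.191 0.042
  outer loop
   vertex 4.6 3.2 0.1
   vertex 4.2 4.7 2.6
   vertex 5.0 0.1 4.8
  endloop
 endfacet
 facet normal 0.380 0.452 0.807
  outer loop
   vertex 1.0 4.0 4.5
   vertex 5.0 0.1 4.8
   vertex 4.2 4.7 2.6
  endloop
 endfacet
 facet normal 0.232 -0.701 -0.674
  outer loop
   vertex 2.5 0.1 2.6
   vertex 0.0 1.1 0.7
   vertex 4.6 3.2 0.1
  endloop
 endfacet
 facet normal 0.455 -0.725 -0.517
  outer loop
   vertex 2.5 0.1 2.6
   vertex 4.6 3.2 0.1
   vertex 5.0 0.1 4.8
  endloop
 endfacet
 facet normal -0.078 -0.113 -0.991
  outer loop
   vertex 1.5 2.7 0.4
   vertex 4.6 3.2 0.1
   vertex 0.0 1.1 0.7
  endloop
 endfacet
 facet normal -0.510 -0.467 0.722
  outer loop
   vertex 0.4 1.1 2.2
   vertex 5.0 0.1 4.8
   vertex 1.0 4.0 4.5
  endloop
 endfacet
 facet normal -0.447 -0.736 0.508
  outer loop
   vertex 0.4 1.1 2.2
   vertex 2.5 0.1 2.6
   vertex 5.0 0.1 4.8
  endloop
 endfacet
 facet normal -0.966 -0.004 0.258
  outer loop
   vertex 0.4 1.1 2.2
   vertex 1.0 4.0 4.5
   vertex 0.0 1.1 0.7
  endloop
 endfacet
 facet normal -0.445 -0.888 0.119
  outer loop
   vertex 0.4 1.1 2.2
   vertex 0.0 1.1 0.7
   vertex 2.5 0.1 2.6
  endloop
 endfacet
 facet normal -0.084 0.972 0.217
  outer loop
   vertex 0.3 4.7 1.1
   vertex 1.0 4.0 4.5
   vertex 4.2 4.7 2.6
  endloop
 endfacet
 facet normal 0.186 0.855 -0.483
  outer loop
   vertex 0.3 4.7 1.1
   vertex 4.2 4.7 2.6
   vertex 4.6 3.2 0.1
  endloop
 endfacet
 facet normal -0.134 0.255 -0.958
  outer loop
   vertex 0.3 4.7 1.1
   vertex 4.6 3.2 0.1
   vertex 1.5 2.7 0.4
  endloop
 endfacet
 facet normal -0.975 0.058 0.213
  outer loop
   vertex 0.3 4.7 1.1
   vertex 0.0 1.1 0.7
   vertex 1.0 4.0 4.5
  endloop
 endfacet
 facet normal -0.327 0.131 -0.936
  outer loop
   vertex 0.3 4.7 1.1
   vertex 1.5 2.7 0.4
   vertex 0.0 1.1 0.7
  endloop
 endfacet
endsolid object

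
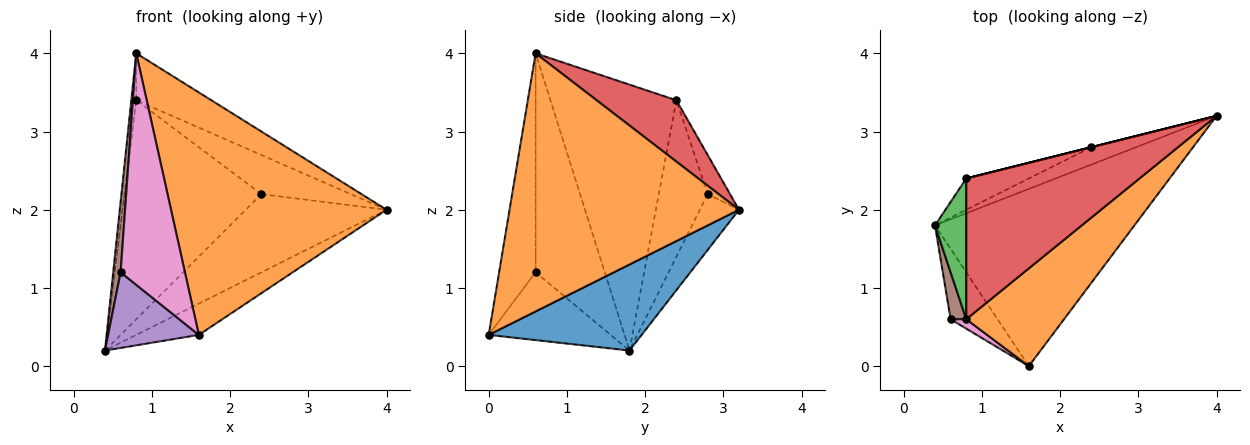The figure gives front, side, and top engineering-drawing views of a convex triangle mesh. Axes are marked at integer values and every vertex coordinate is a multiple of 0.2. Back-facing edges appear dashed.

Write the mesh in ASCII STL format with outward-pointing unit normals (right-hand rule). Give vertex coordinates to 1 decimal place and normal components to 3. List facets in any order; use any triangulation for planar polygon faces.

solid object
 facet normal 0.391 0.160 -0.906
  outer loop
   vertex 1.6 0.0 0.4
   vertex 0.4 1.8 0.2
   vertex 4.0 3.2 2.0
  endloop
 endfacet
 facet normal 0.703 -0.660 0.266
  outer loop
   vertex 0.8 0.6 4.0
   vertex 1.6 0.0 0.4
   vertex 4.0 3.2 2.0
  endloop
 endfacet
 facet normal -0.992 0.039 0.117
  outer loop
   vertex 0.8 2.4 3.4
   vertex 0.4 1.8 0.2
   vertex 0.8 0.6 4.0
  endloop
 endfacet
 facet normal 0.318 0.300 0.899
  outer loop
   vertex 0.8 2.4 3.4
   vertex 0.8 0.6 4.0
   vertex 4.0 3.2 2.0
  endloop
 endfacet
 facet normal -0.701 -0.522 -0.486
  outer loop
   vertex 0.6 0.6 1.2
   vertex 0.4 1.8 0.2
   vertex 1.6 0.0 0.4
  endloop
 endfacet
 facet normal -0.992 -0.106 0.071
  outer loop
   vertex 0.6 0.6 1.2
   vertex 0.8 0.6 4.0
   vertex 0.4 1.8 0.2
  endloop
 endfacet
 facet normal -0.493 -0.869 0.035
  outer loop
   vertex 0.6 0.6 1.2
   vertex 1.6 0.0 0.4
   vertex 0.8 0.6 4.0
  endloop
 endfacet
 facet normal -0.262 0.942 -0.209
  outer loop
   vertex 2.4 2.8 2.2
   vertex 4.0 3.2 2.0
   vertex 0.4 1.8 0.2
  endloop
 endfacet
 facet normal -0.333 0.933 -0.133
  outer loop
   vertex 2.4 2.8 2.2
   vertex 0.4 1.8 0.2
   vertex 0.8 2.4 3.4
  endloop
 endfacet
 facet normal -0.243 0.970 0.000
  outer loop
   vertex 2.4 2.8 2.2
   vertex 0.8 2.4 3.4
   vertex 4.0 3.2 2.0
  endloop
 endfacet
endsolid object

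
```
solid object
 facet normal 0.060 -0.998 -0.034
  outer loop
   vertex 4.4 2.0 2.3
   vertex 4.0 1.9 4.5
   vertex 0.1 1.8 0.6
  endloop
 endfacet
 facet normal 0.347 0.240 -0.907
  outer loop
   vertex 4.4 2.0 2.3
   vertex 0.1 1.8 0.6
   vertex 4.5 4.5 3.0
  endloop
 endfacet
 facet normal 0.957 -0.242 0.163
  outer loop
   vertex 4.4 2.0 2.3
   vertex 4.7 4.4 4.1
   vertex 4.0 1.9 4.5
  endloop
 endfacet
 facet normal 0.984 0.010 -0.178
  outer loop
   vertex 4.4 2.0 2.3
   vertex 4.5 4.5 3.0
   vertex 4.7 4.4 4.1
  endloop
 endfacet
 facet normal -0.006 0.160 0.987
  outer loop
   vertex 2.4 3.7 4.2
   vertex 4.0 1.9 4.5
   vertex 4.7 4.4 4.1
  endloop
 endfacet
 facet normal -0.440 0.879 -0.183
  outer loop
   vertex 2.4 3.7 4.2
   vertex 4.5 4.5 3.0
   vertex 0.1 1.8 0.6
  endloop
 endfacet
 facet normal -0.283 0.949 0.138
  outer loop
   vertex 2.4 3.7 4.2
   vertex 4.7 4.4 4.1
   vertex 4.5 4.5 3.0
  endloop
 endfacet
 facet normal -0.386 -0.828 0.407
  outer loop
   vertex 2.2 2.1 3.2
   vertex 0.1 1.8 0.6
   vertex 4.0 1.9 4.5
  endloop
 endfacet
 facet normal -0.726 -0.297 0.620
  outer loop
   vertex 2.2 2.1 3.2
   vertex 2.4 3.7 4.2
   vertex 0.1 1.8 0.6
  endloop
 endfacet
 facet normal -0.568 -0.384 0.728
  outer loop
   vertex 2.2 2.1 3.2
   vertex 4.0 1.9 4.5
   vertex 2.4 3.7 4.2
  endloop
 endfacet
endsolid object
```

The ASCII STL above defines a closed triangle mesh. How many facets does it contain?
10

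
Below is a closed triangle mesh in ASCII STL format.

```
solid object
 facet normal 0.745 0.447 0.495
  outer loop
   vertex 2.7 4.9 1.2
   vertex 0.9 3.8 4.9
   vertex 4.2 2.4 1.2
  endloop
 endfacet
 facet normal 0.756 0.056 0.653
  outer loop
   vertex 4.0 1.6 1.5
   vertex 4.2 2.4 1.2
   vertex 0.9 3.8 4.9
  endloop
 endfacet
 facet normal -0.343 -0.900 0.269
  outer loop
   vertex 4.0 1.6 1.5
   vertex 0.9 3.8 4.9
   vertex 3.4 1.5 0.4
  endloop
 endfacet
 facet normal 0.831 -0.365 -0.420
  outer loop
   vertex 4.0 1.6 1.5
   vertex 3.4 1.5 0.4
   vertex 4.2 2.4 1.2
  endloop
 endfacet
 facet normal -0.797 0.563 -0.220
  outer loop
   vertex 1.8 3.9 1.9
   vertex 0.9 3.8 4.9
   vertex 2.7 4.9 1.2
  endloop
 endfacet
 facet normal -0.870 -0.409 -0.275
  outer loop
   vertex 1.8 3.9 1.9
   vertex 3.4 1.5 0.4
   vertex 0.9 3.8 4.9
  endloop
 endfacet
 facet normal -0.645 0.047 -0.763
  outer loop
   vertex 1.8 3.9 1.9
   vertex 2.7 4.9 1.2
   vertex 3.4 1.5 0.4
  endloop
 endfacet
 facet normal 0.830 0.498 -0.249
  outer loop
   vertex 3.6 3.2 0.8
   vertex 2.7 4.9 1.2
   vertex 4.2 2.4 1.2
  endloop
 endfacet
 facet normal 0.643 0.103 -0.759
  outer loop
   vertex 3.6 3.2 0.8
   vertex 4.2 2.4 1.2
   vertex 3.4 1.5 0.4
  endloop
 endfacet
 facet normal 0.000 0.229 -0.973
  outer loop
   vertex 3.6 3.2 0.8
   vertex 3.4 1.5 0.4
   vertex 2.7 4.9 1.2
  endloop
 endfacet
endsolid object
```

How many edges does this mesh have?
15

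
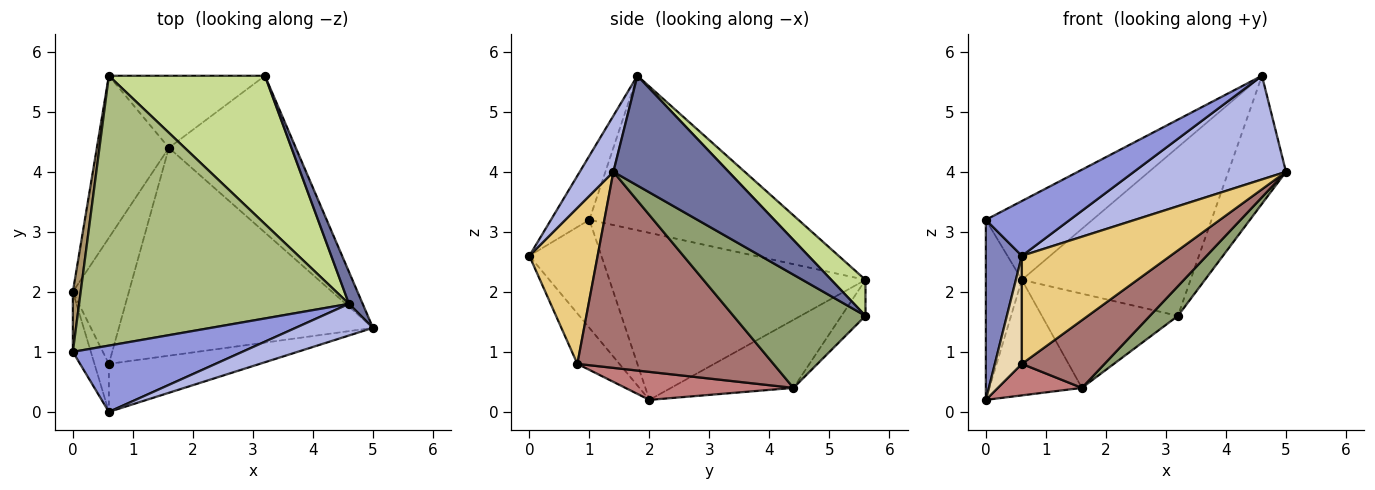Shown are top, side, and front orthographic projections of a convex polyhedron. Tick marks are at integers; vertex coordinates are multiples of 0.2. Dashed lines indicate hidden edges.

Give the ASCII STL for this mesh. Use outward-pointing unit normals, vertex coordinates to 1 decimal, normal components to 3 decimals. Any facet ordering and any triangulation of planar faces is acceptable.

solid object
 facet normal 0.889 0.444 0.111
  outer loop
   vertex 4.6 1.8 5.6
   vertex 5.0 1.4 4.0
   vertex 3.2 5.6 1.6
  endloop
 endfacet
 facet normal -0.885 -0.442 -0.147
  outer loop
   vertex 0.6 0.0 2.6
   vertex 0.0 1.0 3.2
   vertex 0.0 2.0 0.2
  endloop
 endfacet
 facet normal -0.280 -0.612 0.740
  outer loop
   vertex 0.6 0.0 2.6
   vertex 4.6 1.8 5.6
   vertex 0.0 1.0 3.2
  endloop
 endfacet
 facet normal 0.207 -0.936 0.286
  outer loop
   vertex 0.6 0.0 2.6
   vertex 5.0 1.4 4.0
   vertex 4.6 1.8 5.6
  endloop
 endfacet
 facet normal 0.659 -0.140 -0.739
  outer loop
   vertex 1.6 4.4 0.4
   vertex 3.2 5.6 1.6
   vertex 5.0 1.4 4.0
  endloop
 endfacet
 facet normal -0.482 0.246 0.841
  outer loop
   vertex 0.6 5.6 2.2
   vertex 0.0 1.0 3.2
   vertex 4.6 1.8 5.6
  endloop
 endfacet
 facet normal 0.151 0.743 0.653
  outer loop
   vertex 0.6 5.6 2.2
   vertex 4.6 1.8 5.6
   vertex 3.2 5.6 1.6
  endloop
 endfacet
 facet normal -0.139 0.787 -0.602
  outer loop
   vertex 0.6 5.6 2.2
   vertex 3.2 5.6 1.6
   vertex 1.6 4.4 0.4
  endloop
 endfacet
 facet normal -0.989 0.139 0.046
  outer loop
   vertex 0.6 5.6 2.2
   vertex 0.0 2.0 0.2
   vertex 0.0 1.0 3.2
  endloop
 endfacet
 facet normal -0.610 0.460 -0.645
  outer loop
   vertex 0.6 5.6 2.2
   vertex 1.6 4.4 0.4
   vertex 0.0 2.0 0.2
  endloop
 endfacet
 facet normal 0.387 -0.843 -0.374
  outer loop
   vertex 0.6 0.8 0.8
   vertex 5.0 1.4 4.0
   vertex 0.6 0.0 2.6
  endloop
 endfacet
 facet normal -0.818 -0.526 -0.234
  outer loop
   vertex 0.6 0.8 0.8
   vertex 0.6 0.0 2.6
   vertex 0.0 2.0 0.2
  endloop
 endfacet
 facet normal 0.592 -0.250 -0.767
  outer loop
   vertex 0.6 0.8 0.8
   vertex 1.6 4.4 0.4
   vertex 5.0 1.4 4.0
  endloop
 endfacet
 facet normal 0.436 -0.218 -0.873
  outer loop
   vertex 0.6 0.8 0.8
   vertex 0.0 2.0 0.2
   vertex 1.6 4.4 0.4
  endloop
 endfacet
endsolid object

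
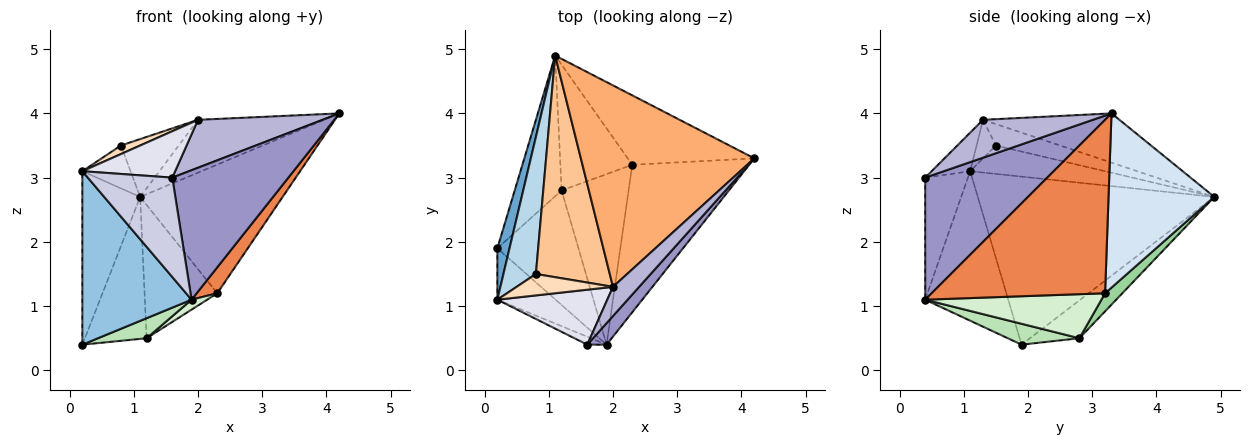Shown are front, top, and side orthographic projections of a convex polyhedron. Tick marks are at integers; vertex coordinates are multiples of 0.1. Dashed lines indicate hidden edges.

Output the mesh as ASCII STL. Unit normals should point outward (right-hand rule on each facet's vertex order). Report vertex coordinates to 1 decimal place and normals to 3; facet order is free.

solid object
 facet normal -0.969 0.237 0.070
  outer loop
   vertex 0.2 1.9 0.4
   vertex 0.2 1.1 3.1
   vertex 1.1 4.9 2.7
  endloop
 endfacet
 facet normal -0.589 -0.775 -0.230
  outer loop
   vertex 1.9 0.4 1.1
   vertex 0.2 1.1 3.1
   vertex 0.2 1.9 0.4
  endloop
 endfacet
 facet normal -0.641 0.229 0.733
  outer loop
   vertex 0.8 1.5 3.5
   vertex 1.1 4.9 2.7
   vertex 0.2 1.1 3.1
  endloop
 endfacet
 facet normal 0.547 0.737 -0.397
  outer loop
   vertex 2.3 3.2 1.2
   vertex 1.1 4.9 2.7
   vertex 4.2 3.3 4.0
  endloop
 endfacet
 facet normal 0.825 -0.098 -0.556
  outer loop
   vertex 2.3 3.2 1.2
   vertex 4.2 3.3 4.0
   vertex 1.9 0.4 1.1
  endloop
 endfacet
 facet normal -0.265 0.245 0.933
  outer loop
   vertex 2.0 1.3 3.9
   vertex 4.2 3.3 4.0
   vertex 1.1 4.9 2.7
  endloop
 endfacet
 facet normal -0.270 0.243 0.932
  outer loop
   vertex 2.0 1.3 3.9
   vertex 1.1 4.9 2.7
   vertex 0.8 1.5 3.5
  endloop
 endfacet
 facet normal -0.348 -0.348 0.870
  outer loop
   vertex 2.0 1.3 3.9
   vertex 0.8 1.5 3.5
   vertex 0.2 1.1 3.1
  endloop
 endfacet
 facet normal -0.494 0.617 -0.612
  outer loop
   vertex 1.2 2.8 0.5
   vertex 0.2 1.9 0.4
   vertex 1.1 4.9 2.7
  endloop
 endfacet
 facet normal 0.170 0.717 -0.676
  outer loop
   vertex 1.2 2.8 0.5
   vertex 1.1 4.9 2.7
   vertex 2.3 3.2 1.2
  endloop
 endfacet
 facet normal 0.246 -0.167 -0.955
  outer loop
   vertex 1.2 2.8 0.5
   vertex 1.9 0.4 1.1
   vertex 0.2 1.9 0.4
  endloop
 endfacet
 facet normal 0.549 -0.049 -0.835
  outer loop
   vertex 1.2 2.8 0.5
   vertex 2.3 3.2 1.2
   vertex 1.9 0.4 1.1
  endloop
 endfacet
 facet normal 0.720 -0.685 0.114
  outer loop
   vertex 1.6 0.4 3.0
   vertex 1.9 0.4 1.1
   vertex 4.2 3.3 4.0
  endloop
 endfacet
 facet normal 0.602 -0.682 0.415
  outer loop
   vertex 1.6 0.4 3.0
   vertex 4.2 3.3 4.0
   vertex 2.0 1.3 3.9
  endloop
 endfacet
 facet normal -0.450 -0.890 -0.071
  outer loop
   vertex 1.6 0.4 3.0
   vertex 0.2 1.1 3.1
   vertex 1.9 0.4 1.1
  endloop
 endfacet
 facet normal -0.259 -0.623 0.738
  outer loop
   vertex 1.6 0.4 3.0
   vertex 2.0 1.3 3.9
   vertex 0.2 1.1 3.1
  endloop
 endfacet
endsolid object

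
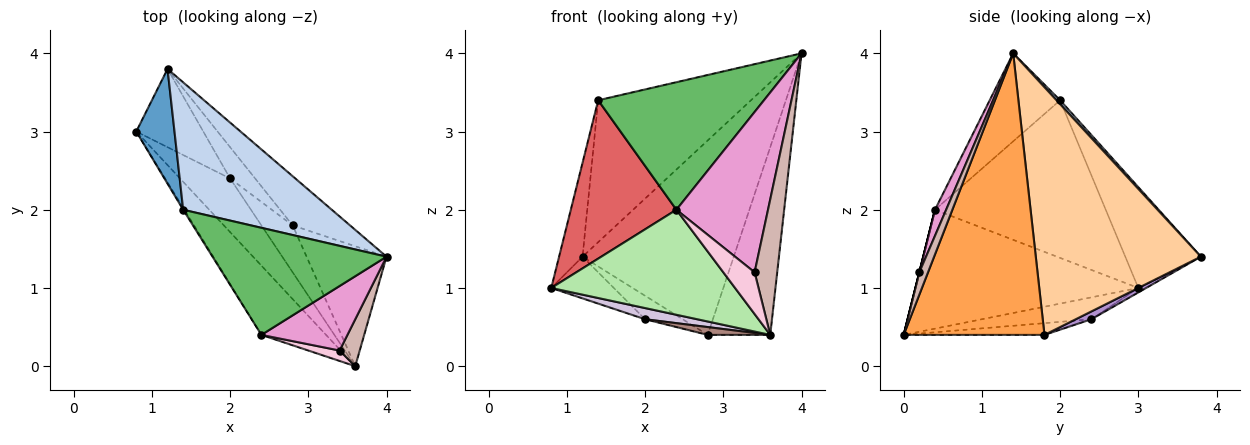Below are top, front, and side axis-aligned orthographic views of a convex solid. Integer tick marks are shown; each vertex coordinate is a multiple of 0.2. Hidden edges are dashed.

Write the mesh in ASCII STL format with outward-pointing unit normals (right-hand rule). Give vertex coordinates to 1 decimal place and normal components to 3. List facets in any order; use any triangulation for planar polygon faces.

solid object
 facet normal -0.898 0.279 0.341
  outer loop
   vertex 1.4 2.0 3.4
   vertex 1.2 3.8 1.4
   vertex 0.8 3.0 1.0
  endloop
 endfacet
 facet normal 0.018 0.744 0.668
  outer loop
   vertex 1.4 2.0 3.4
   vertex 4.0 1.4 4.0
   vertex 1.2 3.8 1.4
  endloop
 endfacet
 facet normal 0.885 0.393 -0.251
  outer loop
   vertex 2.8 1.8 0.4
   vertex 4.0 1.4 4.0
   vertex 3.6 0.0 0.4
  endloop
 endfacet
 facet normal 0.727 0.666 -0.168
  outer loop
   vertex 2.8 1.8 0.4
   vertex 1.2 3.8 1.4
   vertex 4.0 1.4 4.0
  endloop
 endfacet
 facet normal -0.309 -0.728 0.612
  outer loop
   vertex 2.4 0.4 2.0
   vertex 4.0 1.4 4.0
   vertex 1.4 2.0 3.4
  endloop
 endfacet
 facet normal -0.711 -0.587 -0.387
  outer loop
   vertex 2.4 0.4 2.0
   vertex 0.8 3.0 1.0
   vertex 3.6 0.0 0.4
  endloop
 endfacet
 facet normal -0.851 -0.526 -0.006
  outer loop
   vertex 2.4 0.4 2.0
   vertex 1.4 2.0 3.4
   vertex 0.8 3.0 1.0
  endloop
 endfacet
 facet normal -0.059 0.470 -0.881
  outer loop
   vertex 2.0 2.4 0.6
   vertex 0.8 3.0 1.0
   vertex 1.2 3.8 1.4
  endloop
 endfacet
 facet normal 0.243 0.582 -0.776
  outer loop
   vertex 2.0 2.4 0.6
   vertex 1.2 3.8 1.4
   vertex 2.8 1.8 0.4
  endloop
 endfacet
 facet normal -0.394 -0.187 -0.900
  outer loop
   vertex 2.0 2.4 0.6
   vertex 3.6 0.0 0.4
   vertex 0.8 3.0 1.0
  endloop
 endfacet
 facet normal -0.347 -0.154 -0.925
  outer loop
   vertex 2.0 2.4 0.6
   vertex 2.8 1.8 0.4
   vertex 3.6 0.0 0.4
  endloop
 endfacet
 facet normal 0.342 -0.888 0.307
  outer loop
   vertex 3.4 0.2 1.2
   vertex 3.6 0.0 0.4
   vertex 4.0 1.4 4.0
  endloop
 endfacet
 facet normal 0.112 -0.922 0.371
  outer loop
   vertex 3.4 0.2 1.2
   vertex 4.0 1.4 4.0
   vertex 2.4 0.4 2.0
  endloop
 endfacet
 facet normal 0.000 -0.970 0.243
  outer loop
   vertex 3.4 0.2 1.2
   vertex 2.4 0.4 2.0
   vertex 3.6 0.0 0.4
  endloop
 endfacet
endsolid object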